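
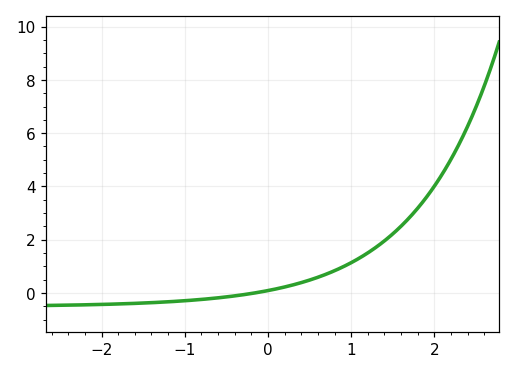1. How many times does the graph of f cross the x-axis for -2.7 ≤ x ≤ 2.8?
1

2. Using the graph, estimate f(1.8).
3.2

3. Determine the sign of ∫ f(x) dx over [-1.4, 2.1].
positive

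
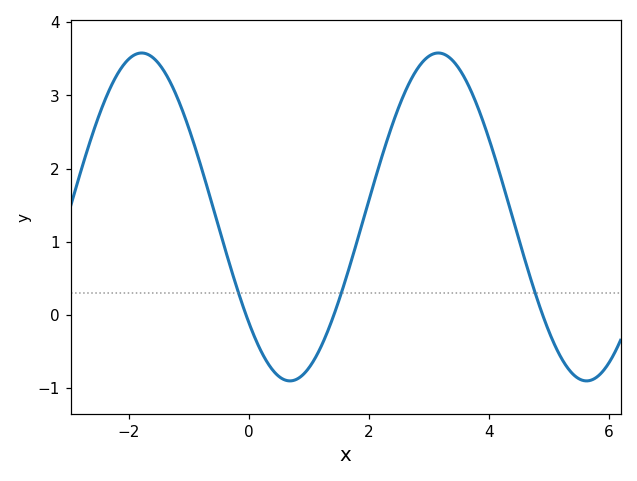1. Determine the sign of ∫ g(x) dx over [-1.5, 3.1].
positive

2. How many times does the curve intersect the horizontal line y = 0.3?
3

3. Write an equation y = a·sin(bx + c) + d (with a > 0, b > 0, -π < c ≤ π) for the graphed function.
y = 2.24sin(1.27x - 2.44) + 1.34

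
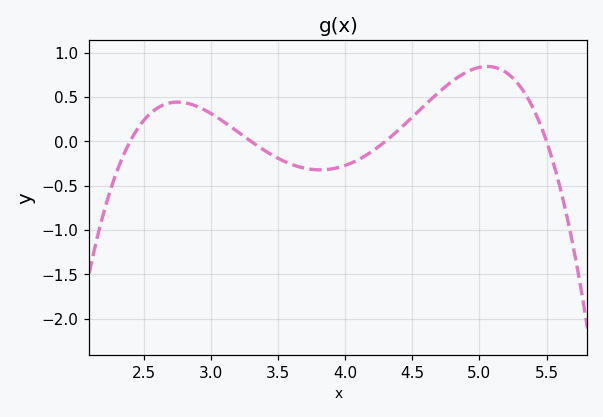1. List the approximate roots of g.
2.4, 3.3, 4.3, 5.5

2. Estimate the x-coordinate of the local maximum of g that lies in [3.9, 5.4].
5.06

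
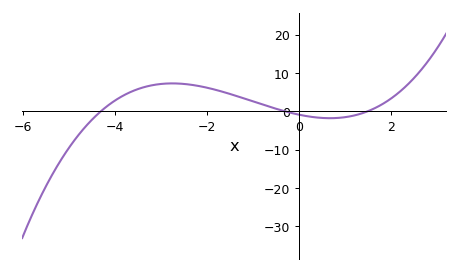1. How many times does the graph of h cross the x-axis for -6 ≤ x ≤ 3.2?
3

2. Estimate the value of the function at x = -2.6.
7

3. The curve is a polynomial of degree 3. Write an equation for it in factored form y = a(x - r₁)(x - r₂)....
y = 0.45(x + 4.3)(x + 0.3)(x - 1.5)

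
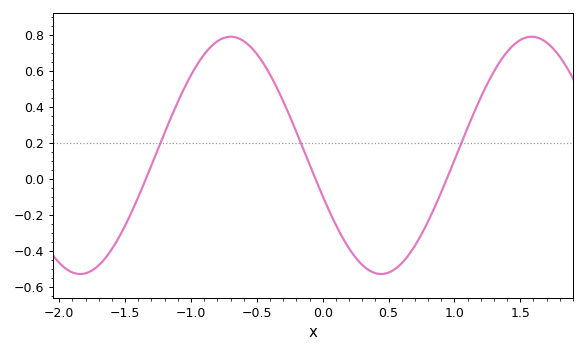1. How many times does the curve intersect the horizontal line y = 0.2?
3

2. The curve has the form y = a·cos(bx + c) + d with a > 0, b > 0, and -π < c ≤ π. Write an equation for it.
y = 0.66cos(2.8x + 1.9) + 0.13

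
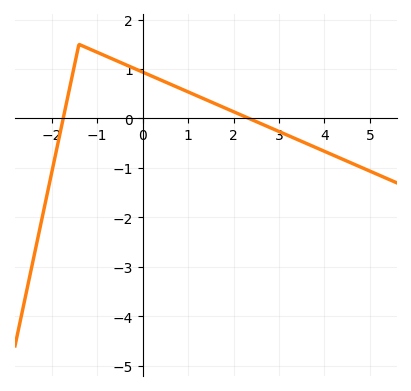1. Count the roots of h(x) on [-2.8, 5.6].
2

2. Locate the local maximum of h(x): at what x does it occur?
-1.4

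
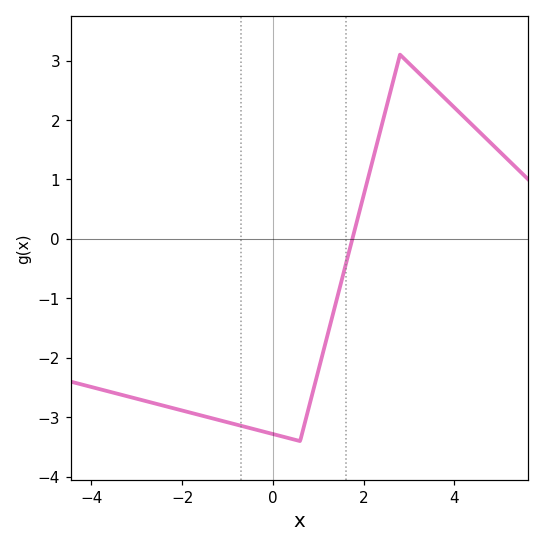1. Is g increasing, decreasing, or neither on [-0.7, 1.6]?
neither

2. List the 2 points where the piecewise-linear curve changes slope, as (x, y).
(0.6, -3.4); (2.8, 3.1)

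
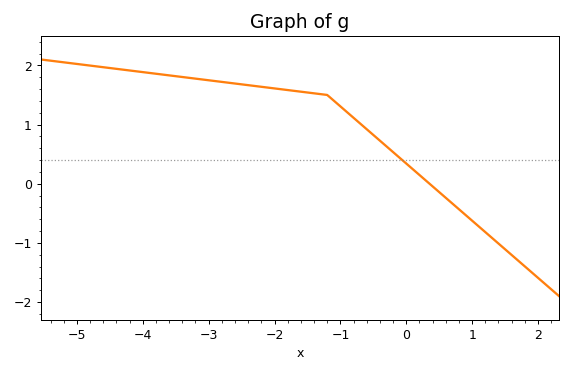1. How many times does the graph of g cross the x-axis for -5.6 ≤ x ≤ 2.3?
1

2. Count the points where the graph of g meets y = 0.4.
1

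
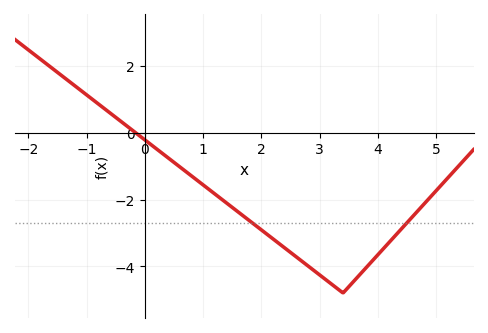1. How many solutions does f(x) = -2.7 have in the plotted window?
2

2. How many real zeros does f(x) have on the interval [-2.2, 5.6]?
1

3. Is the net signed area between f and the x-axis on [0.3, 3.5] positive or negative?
negative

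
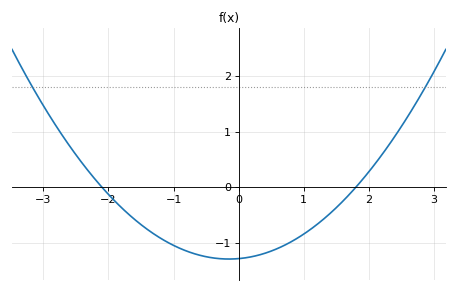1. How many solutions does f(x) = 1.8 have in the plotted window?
2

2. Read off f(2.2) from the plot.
0.585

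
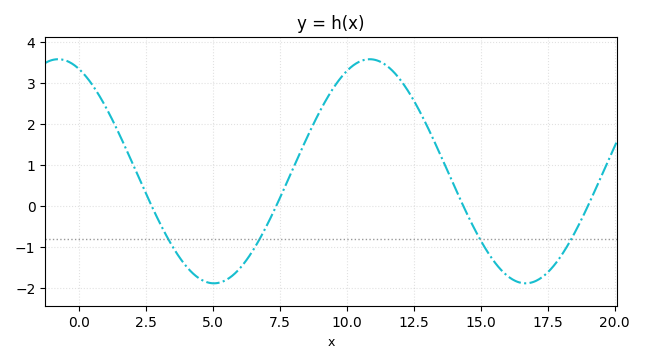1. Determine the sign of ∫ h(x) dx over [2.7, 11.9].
positive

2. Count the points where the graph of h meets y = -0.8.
4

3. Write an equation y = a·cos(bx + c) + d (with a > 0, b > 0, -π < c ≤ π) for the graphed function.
y = 2.73cos(0.54x + 0.42) + 0.84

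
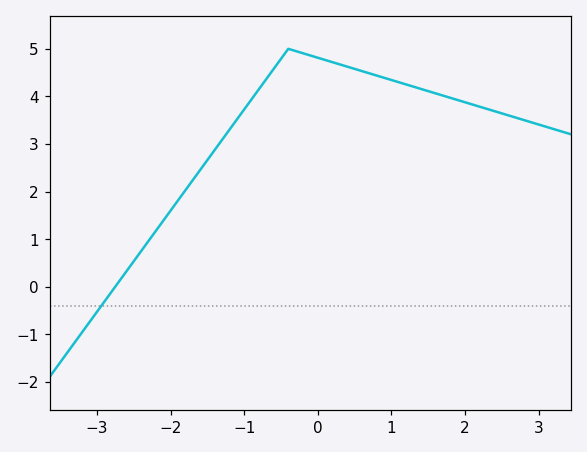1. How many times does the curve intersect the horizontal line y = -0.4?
1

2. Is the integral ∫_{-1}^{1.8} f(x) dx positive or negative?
positive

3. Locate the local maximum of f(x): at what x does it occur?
-0.4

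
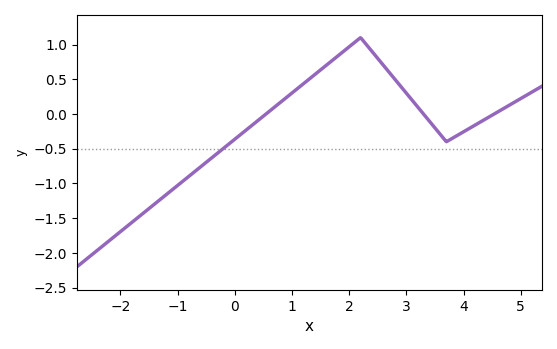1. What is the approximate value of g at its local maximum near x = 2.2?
1.1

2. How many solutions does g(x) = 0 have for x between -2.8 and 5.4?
3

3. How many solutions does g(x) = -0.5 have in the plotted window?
1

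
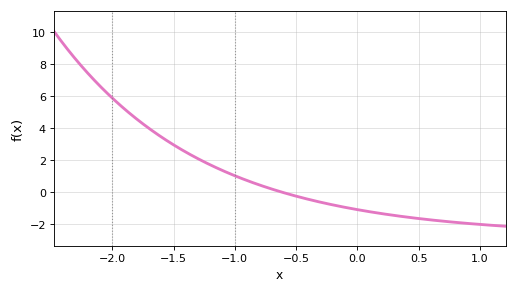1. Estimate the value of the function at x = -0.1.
-0.938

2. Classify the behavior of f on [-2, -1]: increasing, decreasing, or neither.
decreasing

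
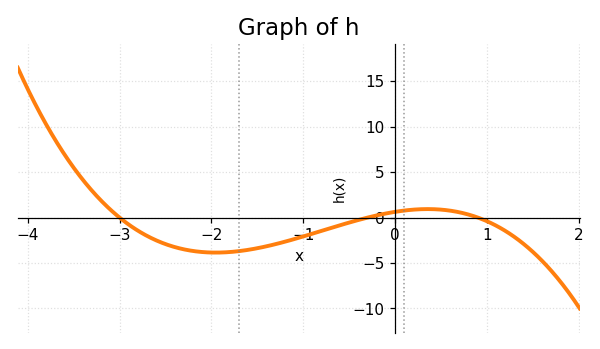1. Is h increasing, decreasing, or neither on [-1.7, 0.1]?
increasing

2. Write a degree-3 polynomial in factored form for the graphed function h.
y = -0.78(x + 3)(x + 0.3)(x - 0.9)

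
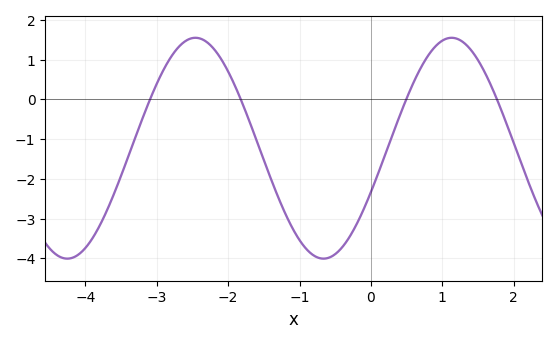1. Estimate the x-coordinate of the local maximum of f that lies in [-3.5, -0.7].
-2.5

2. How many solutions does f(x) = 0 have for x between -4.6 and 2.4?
4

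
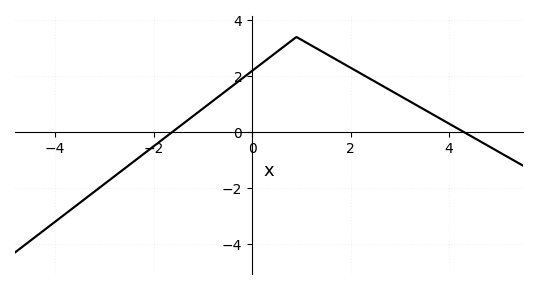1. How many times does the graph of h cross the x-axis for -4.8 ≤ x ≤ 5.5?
2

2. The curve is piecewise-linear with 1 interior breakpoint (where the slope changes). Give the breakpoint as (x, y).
(0.9, 3.4)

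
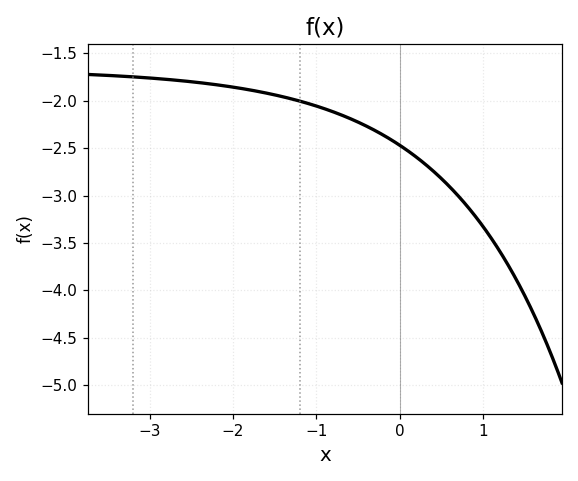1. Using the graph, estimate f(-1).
-2.05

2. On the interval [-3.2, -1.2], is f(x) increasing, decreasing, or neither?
decreasing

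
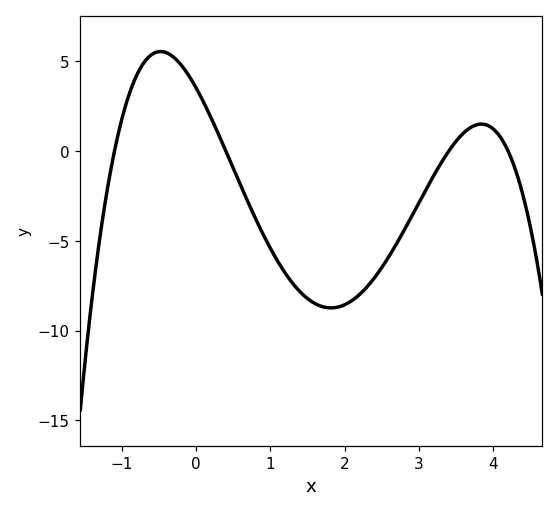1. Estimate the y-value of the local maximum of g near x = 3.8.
1.5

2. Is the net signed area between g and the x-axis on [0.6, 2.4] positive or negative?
negative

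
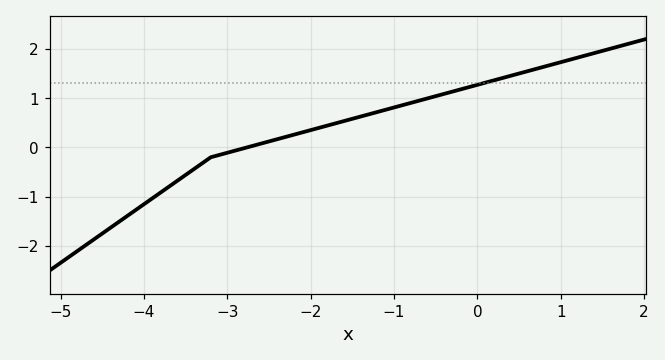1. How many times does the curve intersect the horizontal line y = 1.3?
1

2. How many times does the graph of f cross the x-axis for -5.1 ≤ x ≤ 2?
1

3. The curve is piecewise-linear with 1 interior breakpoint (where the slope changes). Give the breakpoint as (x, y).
(-3.2, -0.2)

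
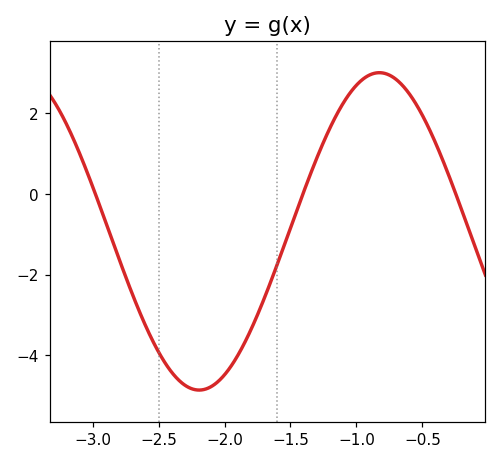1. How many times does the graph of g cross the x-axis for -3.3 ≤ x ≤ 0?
3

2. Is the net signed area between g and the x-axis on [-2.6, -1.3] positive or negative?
negative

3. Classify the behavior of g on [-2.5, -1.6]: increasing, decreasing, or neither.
neither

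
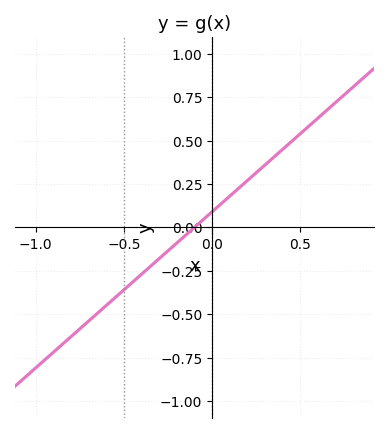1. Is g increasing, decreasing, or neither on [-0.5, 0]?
increasing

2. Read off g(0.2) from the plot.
0.27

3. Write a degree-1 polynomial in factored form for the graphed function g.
y = 0.9(x + 0.1)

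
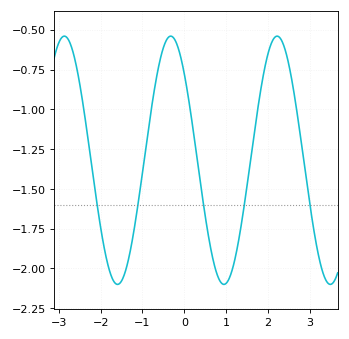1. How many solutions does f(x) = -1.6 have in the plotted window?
5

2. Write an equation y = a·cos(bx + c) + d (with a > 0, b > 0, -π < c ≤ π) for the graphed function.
y = 0.78cos(2.47x + 0.802) - 1.32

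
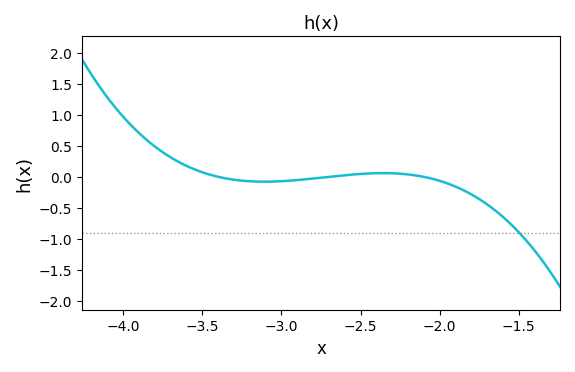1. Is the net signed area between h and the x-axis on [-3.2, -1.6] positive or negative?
negative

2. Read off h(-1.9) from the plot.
-0.15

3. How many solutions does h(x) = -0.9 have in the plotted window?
1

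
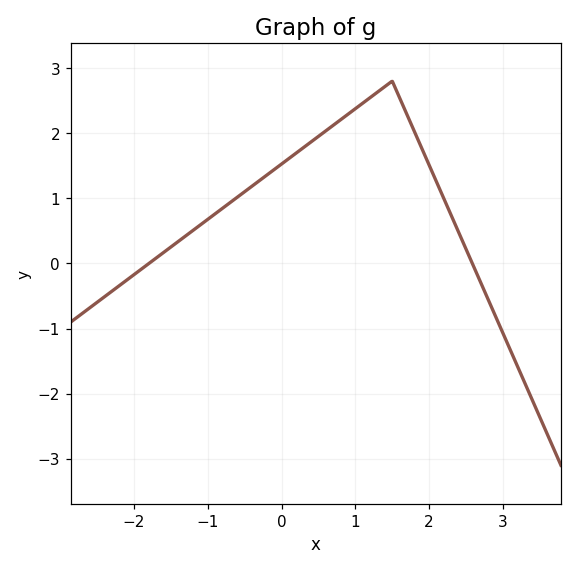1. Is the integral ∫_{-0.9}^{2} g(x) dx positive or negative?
positive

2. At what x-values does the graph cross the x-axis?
-1.8, 2.6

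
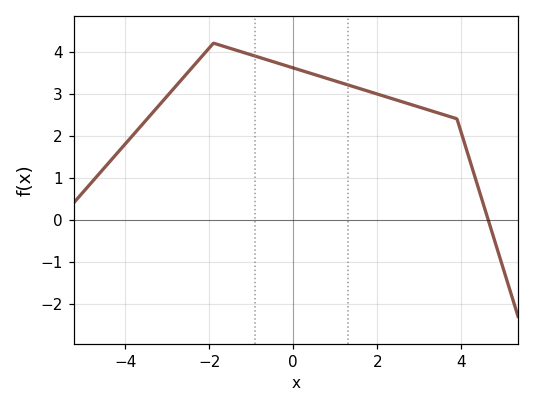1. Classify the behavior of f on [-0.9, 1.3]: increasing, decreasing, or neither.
decreasing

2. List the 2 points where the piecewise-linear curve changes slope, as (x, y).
(-1.9, 4.2); (3.9, 2.4)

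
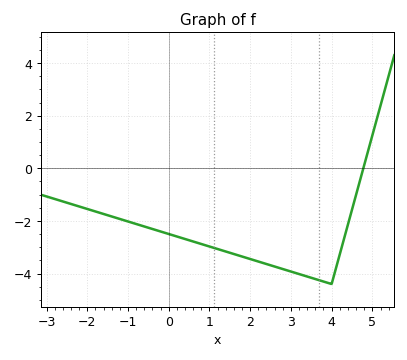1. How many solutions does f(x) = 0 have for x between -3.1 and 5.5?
1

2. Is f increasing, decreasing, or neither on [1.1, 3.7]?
decreasing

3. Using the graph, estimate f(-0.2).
-2.4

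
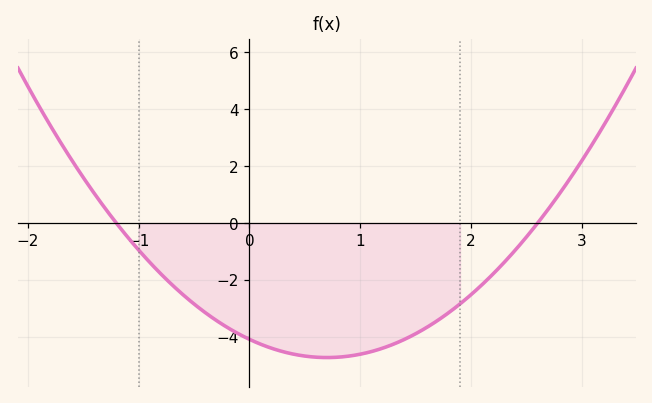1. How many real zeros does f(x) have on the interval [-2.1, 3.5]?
2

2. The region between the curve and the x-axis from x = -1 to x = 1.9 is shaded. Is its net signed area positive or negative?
negative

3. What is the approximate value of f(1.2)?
-4.4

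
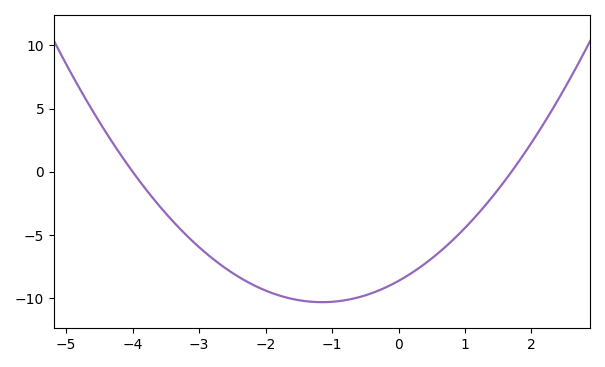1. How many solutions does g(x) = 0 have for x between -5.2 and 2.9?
2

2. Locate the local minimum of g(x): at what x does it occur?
-1.15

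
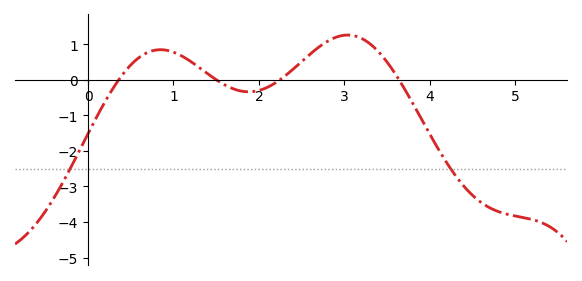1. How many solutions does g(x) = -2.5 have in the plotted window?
2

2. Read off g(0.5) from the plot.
0.4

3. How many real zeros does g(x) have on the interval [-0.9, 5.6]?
4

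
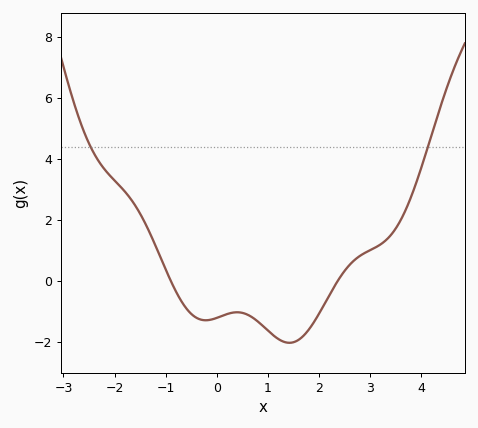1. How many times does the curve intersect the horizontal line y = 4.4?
2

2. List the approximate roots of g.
-1, 2.4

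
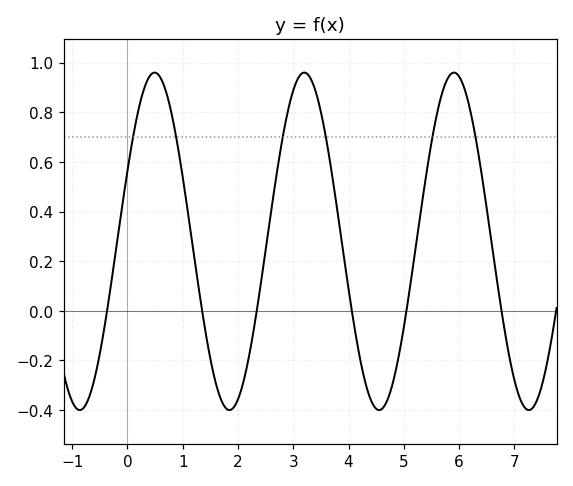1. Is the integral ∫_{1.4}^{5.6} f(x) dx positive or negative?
positive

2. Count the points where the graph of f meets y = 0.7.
6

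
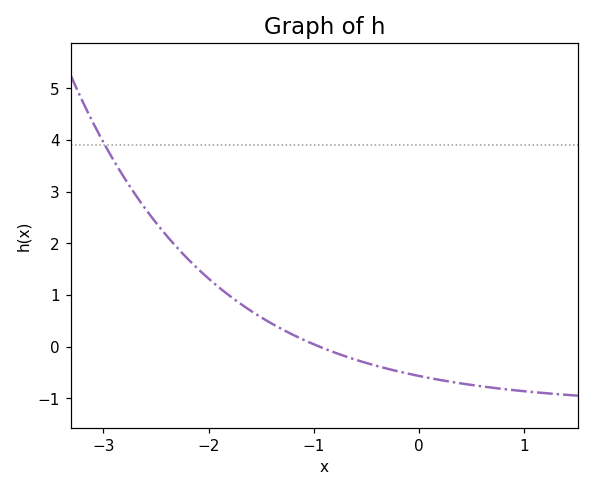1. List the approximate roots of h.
-0.9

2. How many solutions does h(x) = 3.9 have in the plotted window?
1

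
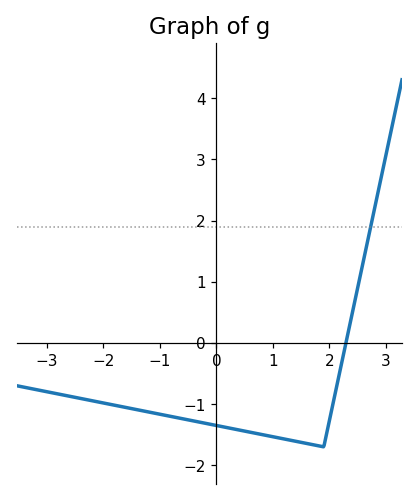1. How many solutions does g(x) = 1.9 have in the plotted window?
1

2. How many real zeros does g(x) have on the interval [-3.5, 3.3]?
1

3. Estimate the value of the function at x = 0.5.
-1.4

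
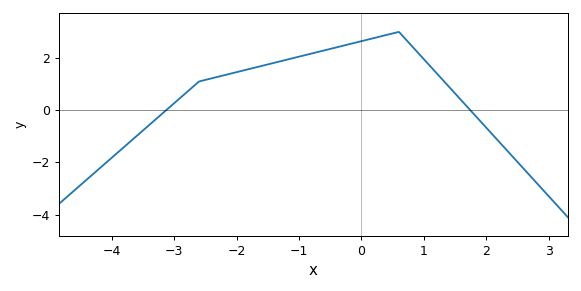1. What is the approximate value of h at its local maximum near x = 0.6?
3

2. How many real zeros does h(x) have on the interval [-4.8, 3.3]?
2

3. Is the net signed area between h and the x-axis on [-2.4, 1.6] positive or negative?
positive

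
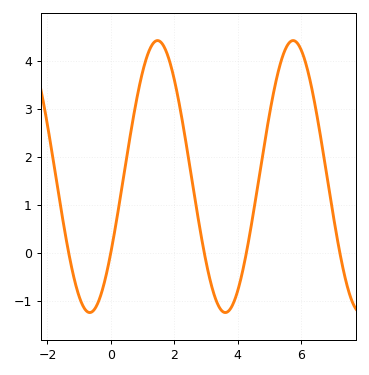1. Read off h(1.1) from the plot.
4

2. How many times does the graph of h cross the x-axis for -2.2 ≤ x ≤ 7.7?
5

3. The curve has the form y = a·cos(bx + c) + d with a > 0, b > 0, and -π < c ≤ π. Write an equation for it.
y = 2.83cos(1.5x - 2.2) + 1.59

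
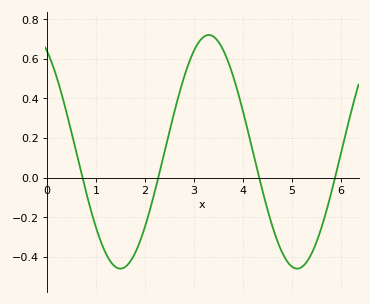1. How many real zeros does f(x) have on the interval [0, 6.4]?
4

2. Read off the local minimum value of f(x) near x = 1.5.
-0.46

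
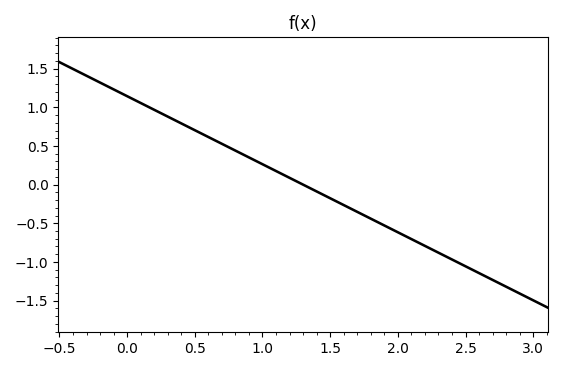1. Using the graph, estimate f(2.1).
-0.7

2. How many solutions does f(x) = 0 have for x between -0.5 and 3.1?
1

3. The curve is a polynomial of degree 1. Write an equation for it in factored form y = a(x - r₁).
y = -0.88(x - 1.3)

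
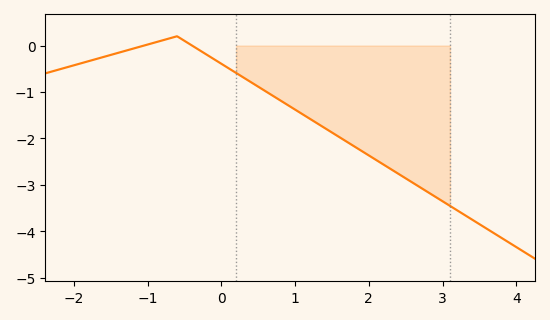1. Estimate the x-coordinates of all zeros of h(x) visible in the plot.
-1.05, -0.398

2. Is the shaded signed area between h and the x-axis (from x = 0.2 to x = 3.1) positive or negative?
negative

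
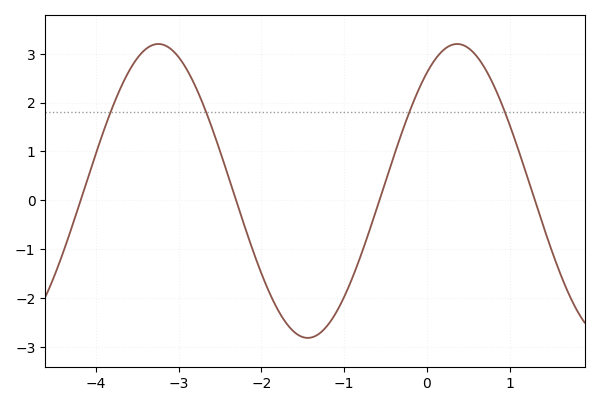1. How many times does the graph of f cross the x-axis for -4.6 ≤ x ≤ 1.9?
4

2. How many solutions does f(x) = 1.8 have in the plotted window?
4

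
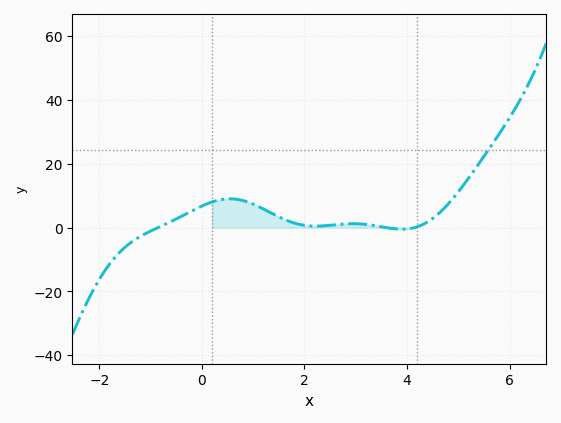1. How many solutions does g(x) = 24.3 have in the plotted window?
1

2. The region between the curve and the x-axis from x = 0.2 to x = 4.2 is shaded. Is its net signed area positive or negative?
positive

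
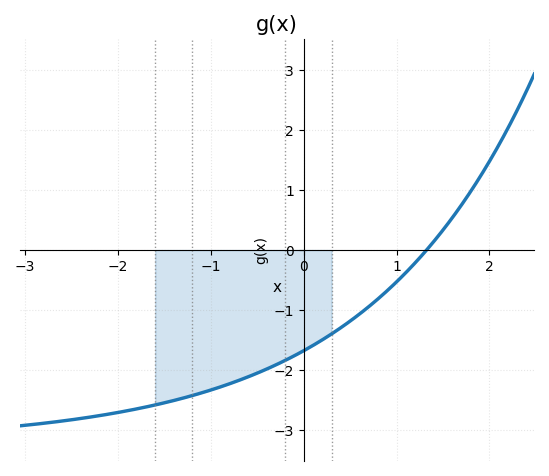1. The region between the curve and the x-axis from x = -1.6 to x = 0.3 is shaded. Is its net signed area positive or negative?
negative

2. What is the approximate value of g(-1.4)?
-2.5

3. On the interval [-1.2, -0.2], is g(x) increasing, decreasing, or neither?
increasing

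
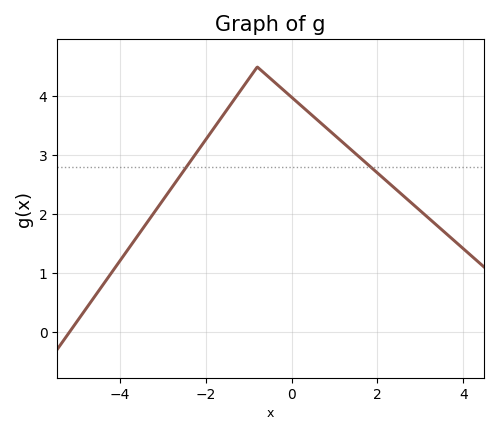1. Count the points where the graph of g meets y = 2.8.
2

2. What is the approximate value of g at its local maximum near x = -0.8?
4.5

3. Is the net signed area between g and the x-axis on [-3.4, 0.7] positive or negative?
positive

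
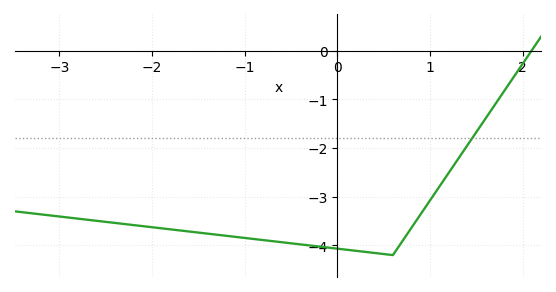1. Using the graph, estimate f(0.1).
-4.09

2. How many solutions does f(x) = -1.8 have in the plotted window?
1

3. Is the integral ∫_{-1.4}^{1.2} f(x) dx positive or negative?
negative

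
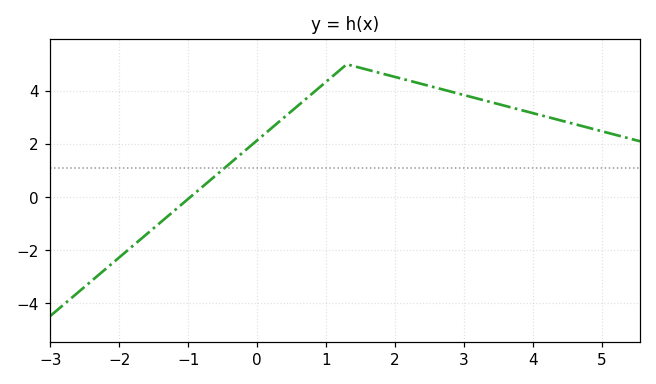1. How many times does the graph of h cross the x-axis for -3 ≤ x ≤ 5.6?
1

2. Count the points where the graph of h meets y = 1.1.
1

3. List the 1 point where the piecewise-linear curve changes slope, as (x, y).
(1.3, 5)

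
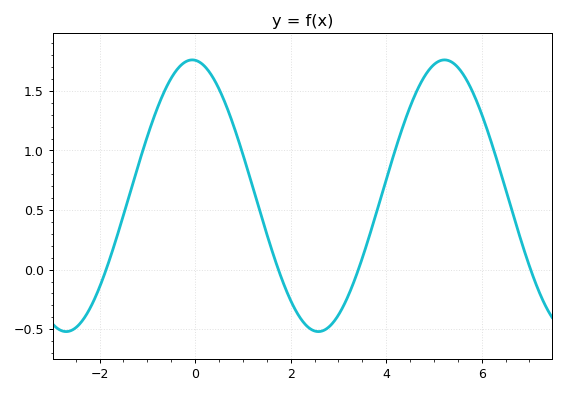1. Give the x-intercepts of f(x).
-1.8, 1.8, 3.4, 7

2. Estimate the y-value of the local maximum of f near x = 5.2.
1.75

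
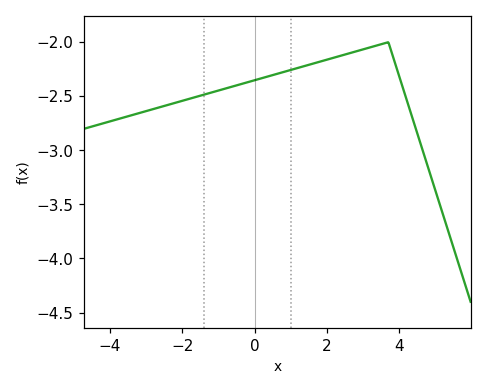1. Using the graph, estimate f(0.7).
-2.3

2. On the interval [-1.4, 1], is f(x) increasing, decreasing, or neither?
increasing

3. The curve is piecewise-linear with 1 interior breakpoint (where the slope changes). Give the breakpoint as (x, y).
(3.7, -2)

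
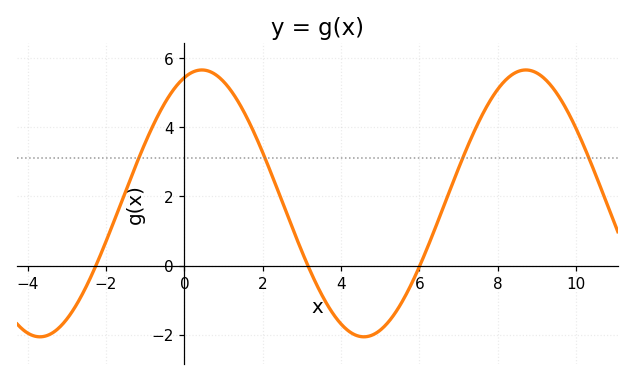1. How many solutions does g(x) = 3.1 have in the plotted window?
4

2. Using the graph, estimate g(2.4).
2.13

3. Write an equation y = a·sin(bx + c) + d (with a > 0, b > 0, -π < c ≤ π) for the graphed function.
y = 3.86sin(0.76x + 1.23) + 1.8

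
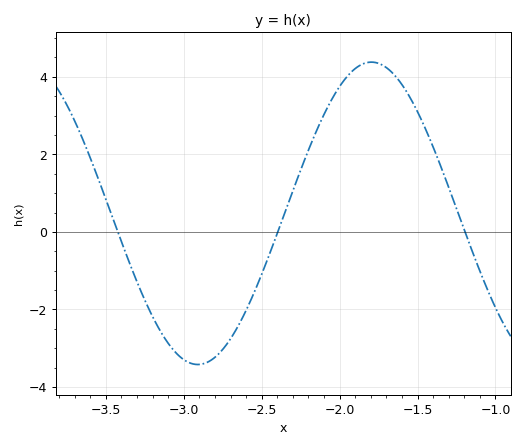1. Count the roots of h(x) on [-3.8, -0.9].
3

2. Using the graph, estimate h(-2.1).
3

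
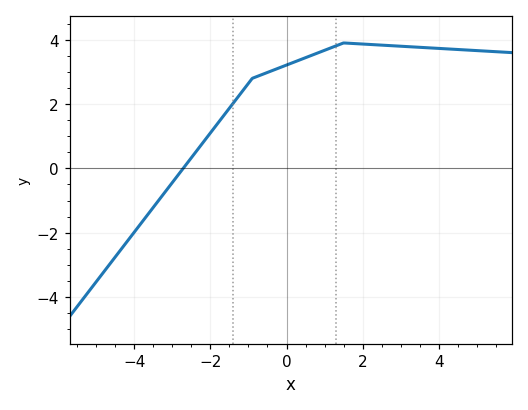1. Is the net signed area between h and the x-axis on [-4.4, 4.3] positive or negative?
positive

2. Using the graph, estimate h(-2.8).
-0.2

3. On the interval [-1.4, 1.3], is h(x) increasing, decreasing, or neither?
increasing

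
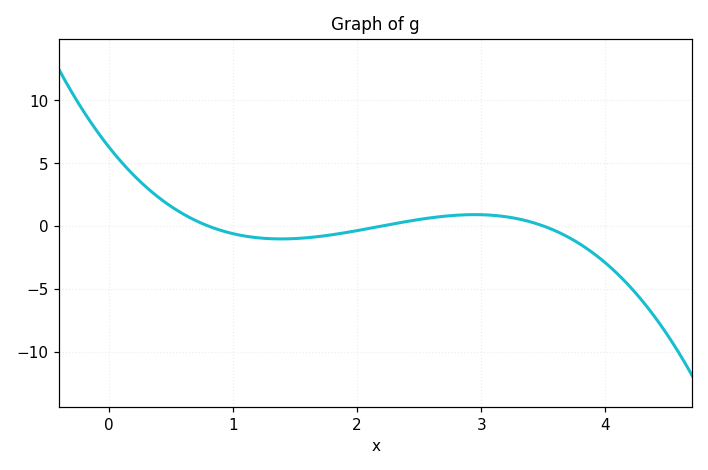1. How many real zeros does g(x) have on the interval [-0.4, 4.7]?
3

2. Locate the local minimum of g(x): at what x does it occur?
1.39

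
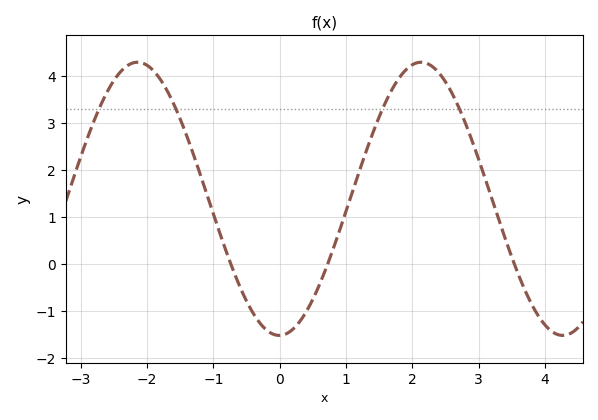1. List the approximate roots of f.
-0.737, 0.722, 3.54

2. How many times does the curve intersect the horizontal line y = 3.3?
4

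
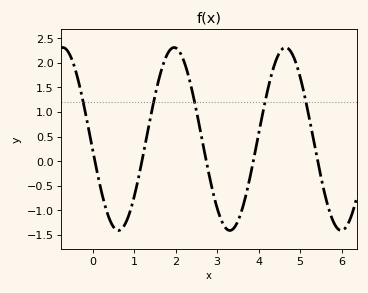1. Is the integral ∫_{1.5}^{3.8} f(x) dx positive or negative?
positive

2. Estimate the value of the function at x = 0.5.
-1.35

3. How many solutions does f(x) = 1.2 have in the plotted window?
5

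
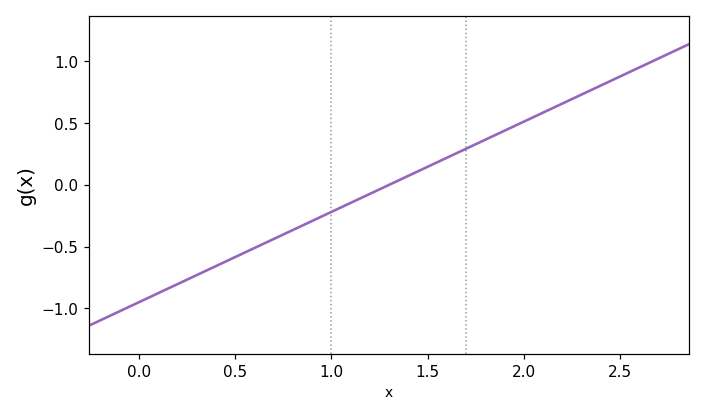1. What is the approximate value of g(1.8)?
0.365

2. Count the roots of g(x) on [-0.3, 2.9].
1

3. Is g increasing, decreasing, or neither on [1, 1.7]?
increasing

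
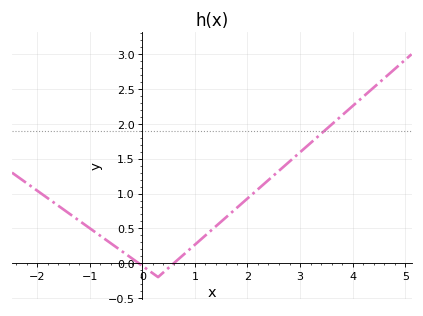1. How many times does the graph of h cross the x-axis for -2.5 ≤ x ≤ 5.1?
2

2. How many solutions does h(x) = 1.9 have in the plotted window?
1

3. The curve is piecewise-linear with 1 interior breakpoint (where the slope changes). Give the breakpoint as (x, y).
(0.3, -0.2)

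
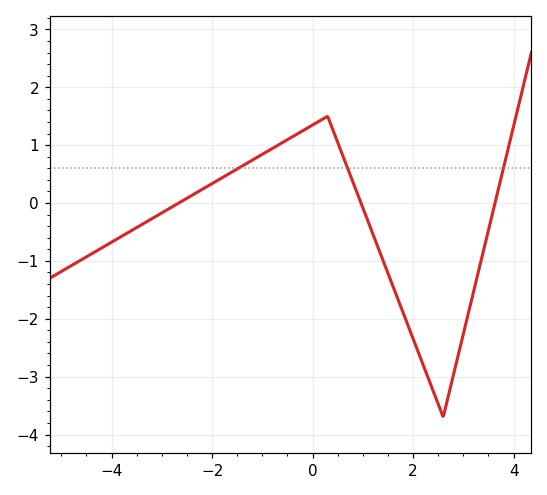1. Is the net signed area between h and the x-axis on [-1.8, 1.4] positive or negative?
positive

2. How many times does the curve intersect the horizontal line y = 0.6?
3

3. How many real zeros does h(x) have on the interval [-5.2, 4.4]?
3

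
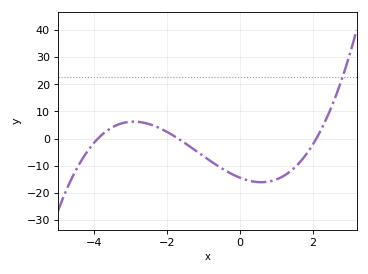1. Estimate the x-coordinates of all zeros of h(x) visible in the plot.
-3.8, -1.6, 2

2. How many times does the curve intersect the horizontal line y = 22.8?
1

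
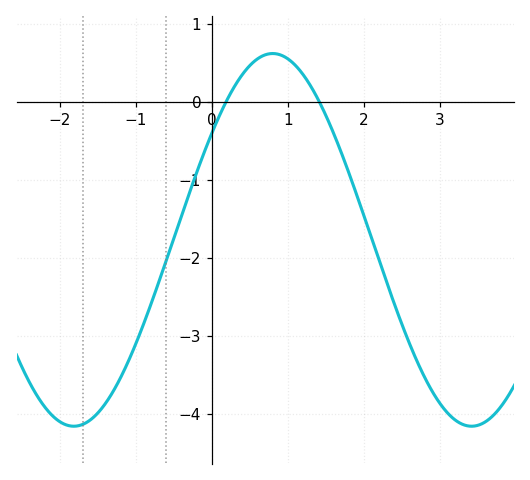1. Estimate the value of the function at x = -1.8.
-4.2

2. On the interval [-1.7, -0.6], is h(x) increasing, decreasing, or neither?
increasing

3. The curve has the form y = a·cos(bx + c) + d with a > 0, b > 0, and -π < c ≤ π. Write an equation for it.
y = 2.39cos(1.2x - 0.96) - 1.77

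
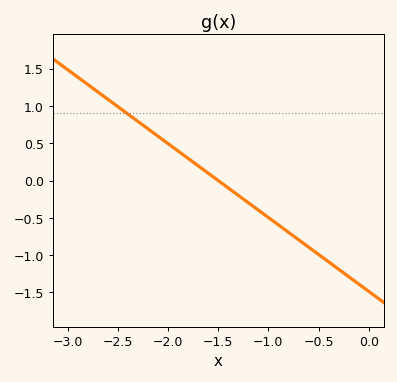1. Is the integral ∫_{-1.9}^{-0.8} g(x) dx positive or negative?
negative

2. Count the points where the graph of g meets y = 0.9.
1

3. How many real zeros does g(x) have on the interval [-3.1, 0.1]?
1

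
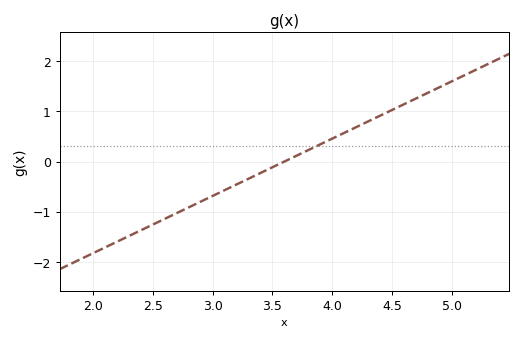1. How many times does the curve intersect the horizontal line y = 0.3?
1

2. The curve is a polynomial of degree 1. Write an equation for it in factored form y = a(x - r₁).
y = 1.14(x - 3.6)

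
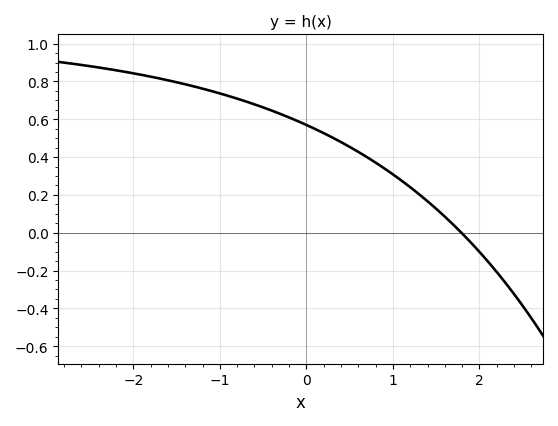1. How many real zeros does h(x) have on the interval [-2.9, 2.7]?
1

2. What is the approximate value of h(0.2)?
0.527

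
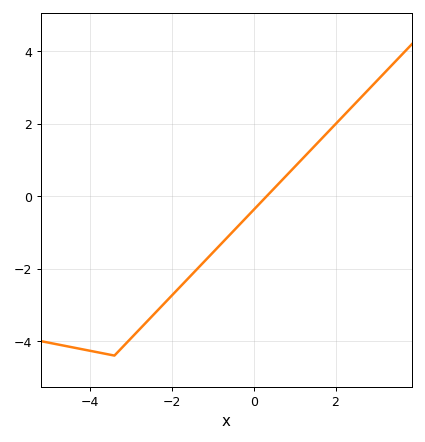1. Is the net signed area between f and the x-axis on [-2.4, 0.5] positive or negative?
negative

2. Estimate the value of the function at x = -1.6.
-2.2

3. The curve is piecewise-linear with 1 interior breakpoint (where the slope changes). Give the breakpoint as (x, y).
(-3.4, -4.4)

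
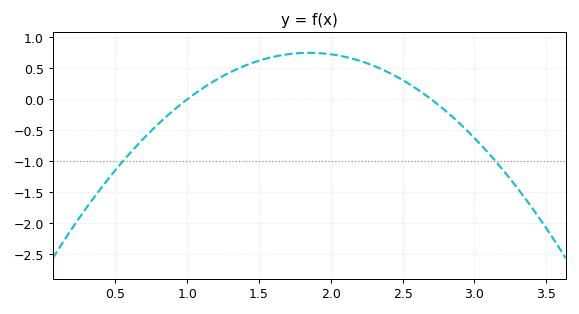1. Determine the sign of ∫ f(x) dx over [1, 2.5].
positive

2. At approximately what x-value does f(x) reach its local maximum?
1.85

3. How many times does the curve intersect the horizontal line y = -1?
2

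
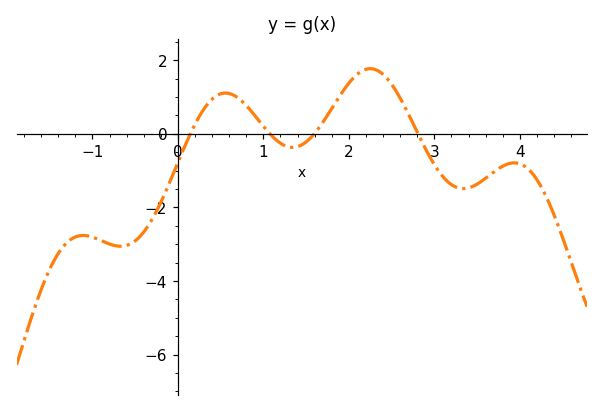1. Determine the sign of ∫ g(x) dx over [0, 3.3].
positive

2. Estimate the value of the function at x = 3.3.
-1.4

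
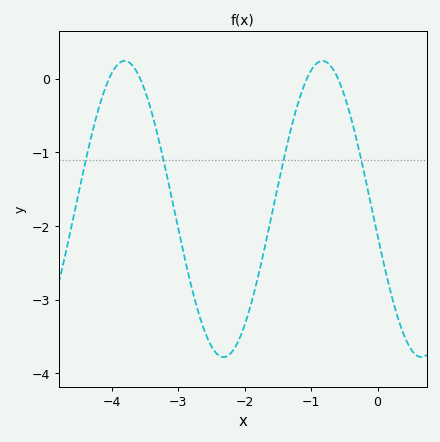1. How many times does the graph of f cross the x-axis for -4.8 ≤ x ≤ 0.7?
4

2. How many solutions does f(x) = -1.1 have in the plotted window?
4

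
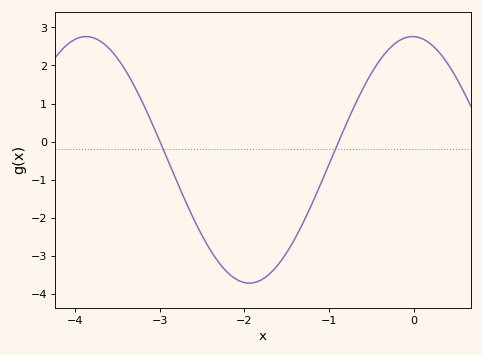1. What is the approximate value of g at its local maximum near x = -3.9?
2.76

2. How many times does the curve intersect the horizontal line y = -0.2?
2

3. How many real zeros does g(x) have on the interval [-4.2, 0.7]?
2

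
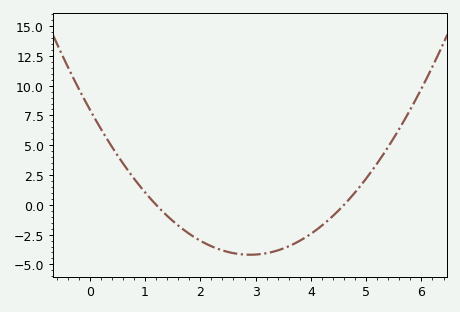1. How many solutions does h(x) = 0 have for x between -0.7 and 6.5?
2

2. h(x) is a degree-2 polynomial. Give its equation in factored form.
y = 1.45(x - 1.2)(x - 4.6)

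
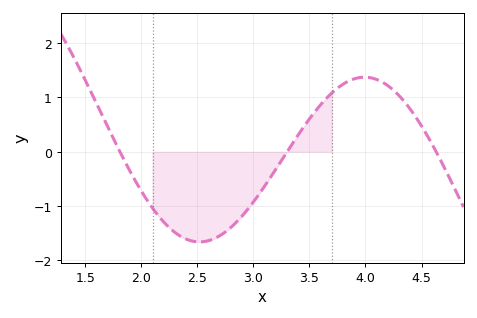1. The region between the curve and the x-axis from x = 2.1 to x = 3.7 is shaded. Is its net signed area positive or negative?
negative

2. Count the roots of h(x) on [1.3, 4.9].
3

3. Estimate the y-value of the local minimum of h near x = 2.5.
-1.7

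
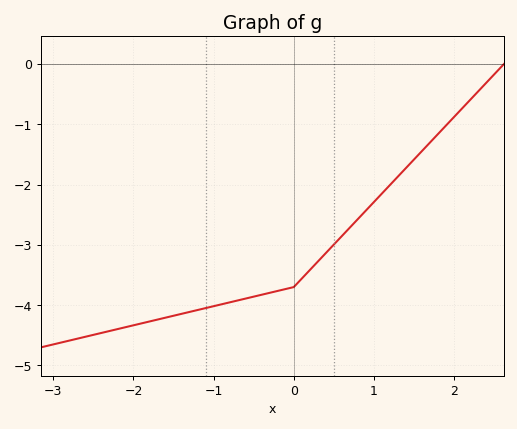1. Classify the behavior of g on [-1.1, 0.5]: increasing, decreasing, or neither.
increasing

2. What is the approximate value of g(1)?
-2.29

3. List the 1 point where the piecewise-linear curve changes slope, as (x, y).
(0, -3.7)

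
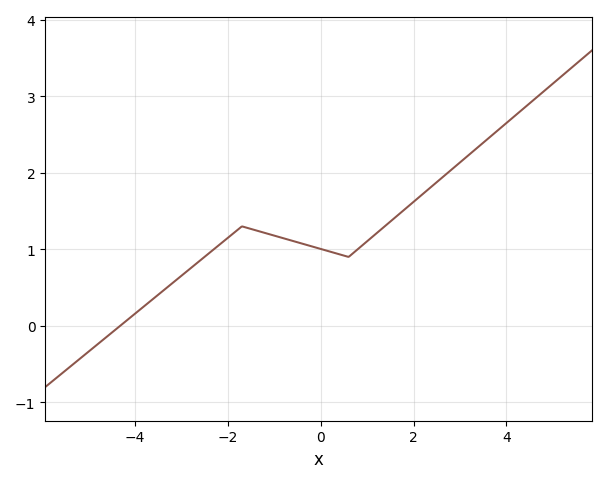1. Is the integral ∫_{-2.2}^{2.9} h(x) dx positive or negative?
positive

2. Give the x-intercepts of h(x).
-4.32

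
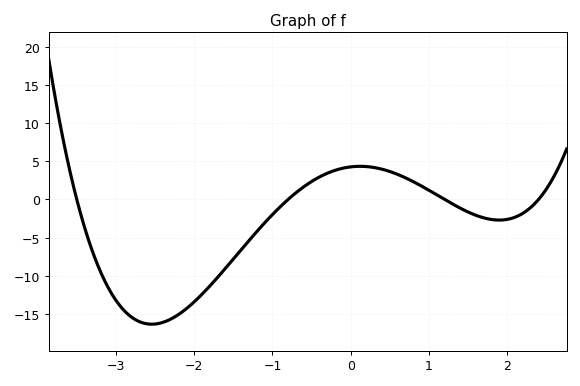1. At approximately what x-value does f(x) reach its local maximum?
0.119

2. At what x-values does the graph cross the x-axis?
-3.5, -0.8, 1.2, 2.4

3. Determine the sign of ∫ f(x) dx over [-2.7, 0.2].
negative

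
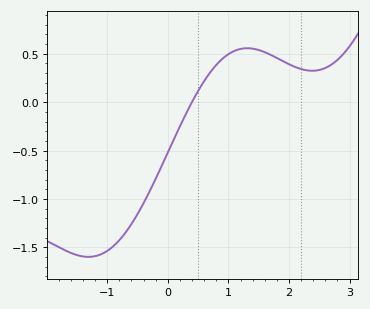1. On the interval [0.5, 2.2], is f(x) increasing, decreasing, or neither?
neither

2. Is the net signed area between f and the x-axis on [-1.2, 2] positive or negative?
negative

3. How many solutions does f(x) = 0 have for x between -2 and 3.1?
1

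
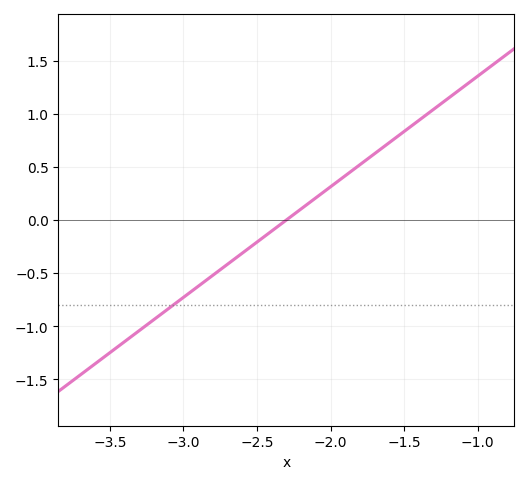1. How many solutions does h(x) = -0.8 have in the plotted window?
1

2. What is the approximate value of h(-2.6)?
-0.312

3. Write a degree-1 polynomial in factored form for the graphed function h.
y = 1.04(x + 2.3)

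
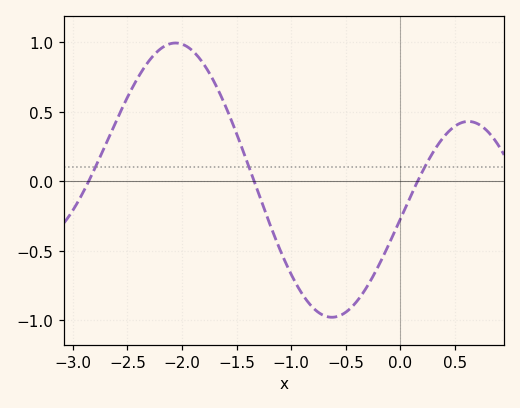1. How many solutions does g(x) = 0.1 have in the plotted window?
3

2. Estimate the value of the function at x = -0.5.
-0.95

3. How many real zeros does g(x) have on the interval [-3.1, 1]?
3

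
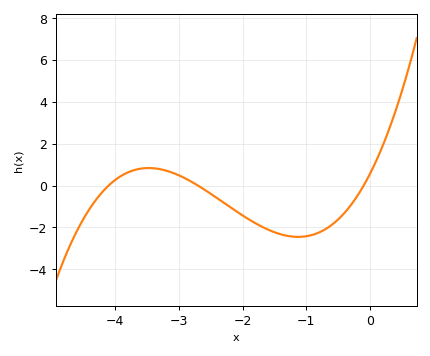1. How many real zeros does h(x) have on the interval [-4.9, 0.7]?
3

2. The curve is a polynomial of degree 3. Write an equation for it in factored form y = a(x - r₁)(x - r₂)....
y = 0.51(x + 4.1)(x + 2.7)(x + 0.1)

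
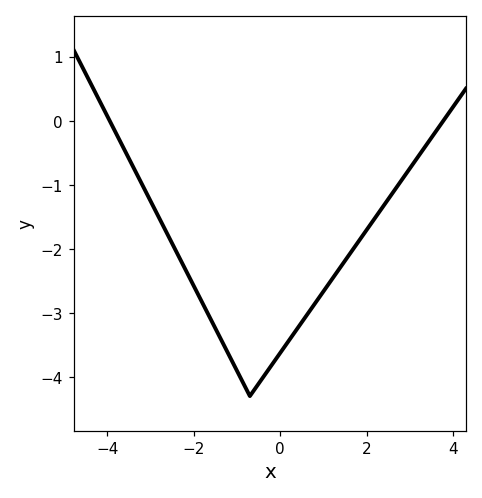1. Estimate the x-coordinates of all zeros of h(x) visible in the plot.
-3.94, 3.78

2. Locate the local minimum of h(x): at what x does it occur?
-0.7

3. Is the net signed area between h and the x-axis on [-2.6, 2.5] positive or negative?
negative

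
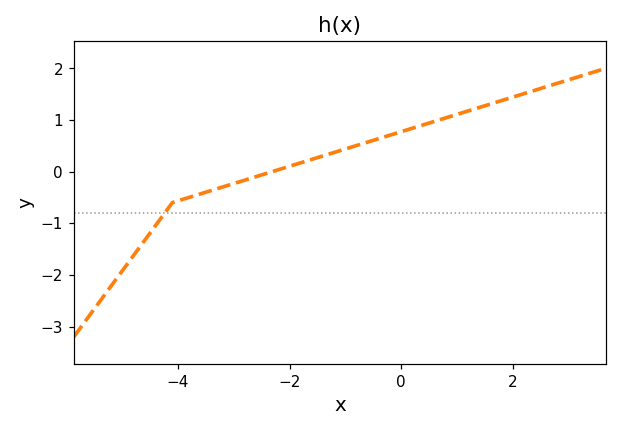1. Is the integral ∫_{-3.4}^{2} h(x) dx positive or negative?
positive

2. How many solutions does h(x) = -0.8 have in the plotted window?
1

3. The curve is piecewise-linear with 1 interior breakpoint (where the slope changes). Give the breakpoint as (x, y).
(-4.1, -0.6)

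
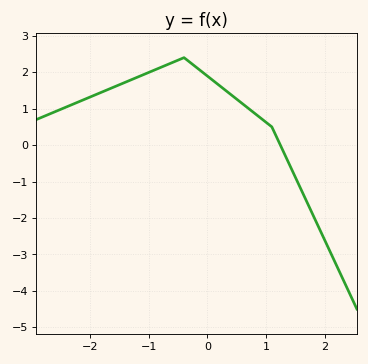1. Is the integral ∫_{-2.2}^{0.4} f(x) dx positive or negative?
positive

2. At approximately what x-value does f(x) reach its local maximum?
-0.399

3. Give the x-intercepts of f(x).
1.25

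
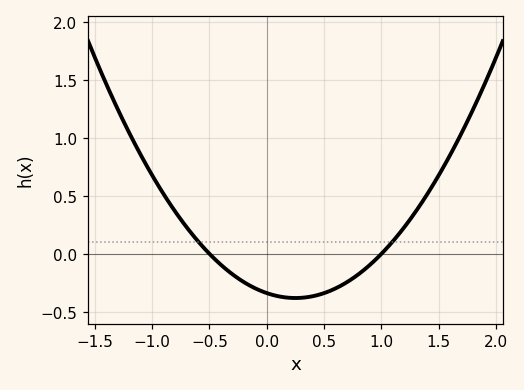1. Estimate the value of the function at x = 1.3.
0.35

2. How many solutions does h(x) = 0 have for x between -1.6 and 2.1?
2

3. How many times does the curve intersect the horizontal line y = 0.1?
2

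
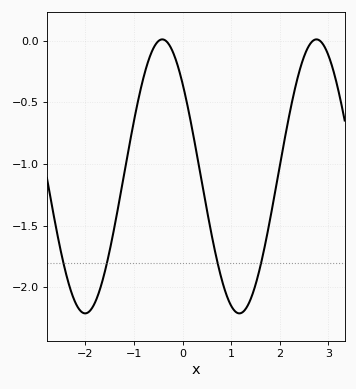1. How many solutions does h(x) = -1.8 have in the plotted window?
4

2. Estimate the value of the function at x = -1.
-0.65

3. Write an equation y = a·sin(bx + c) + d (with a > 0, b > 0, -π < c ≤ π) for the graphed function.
y = 1.11sin(2x + 2.4) - 1.1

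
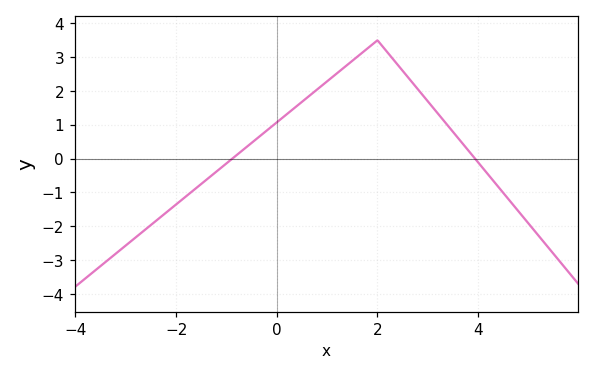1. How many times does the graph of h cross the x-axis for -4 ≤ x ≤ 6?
2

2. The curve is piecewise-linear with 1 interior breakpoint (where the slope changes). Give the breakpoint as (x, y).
(2, 3.5)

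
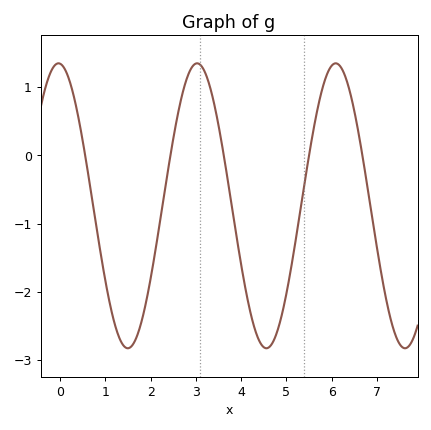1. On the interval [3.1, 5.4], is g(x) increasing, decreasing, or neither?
neither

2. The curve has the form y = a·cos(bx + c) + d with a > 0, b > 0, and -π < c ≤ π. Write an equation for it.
y = 2.09cos(2.05x + 0.08) - 0.74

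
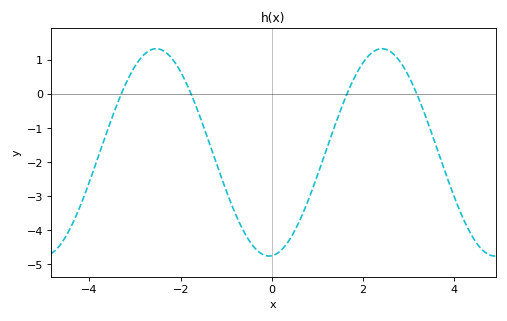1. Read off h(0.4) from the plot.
-4.25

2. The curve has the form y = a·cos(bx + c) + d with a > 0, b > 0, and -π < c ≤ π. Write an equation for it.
y = 3.04cos(1.27x - 3.06) - 1.72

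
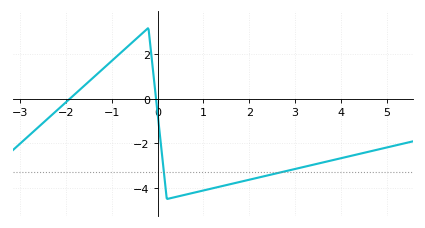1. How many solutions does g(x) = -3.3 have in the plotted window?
2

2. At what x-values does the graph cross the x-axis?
-1.92, -0.034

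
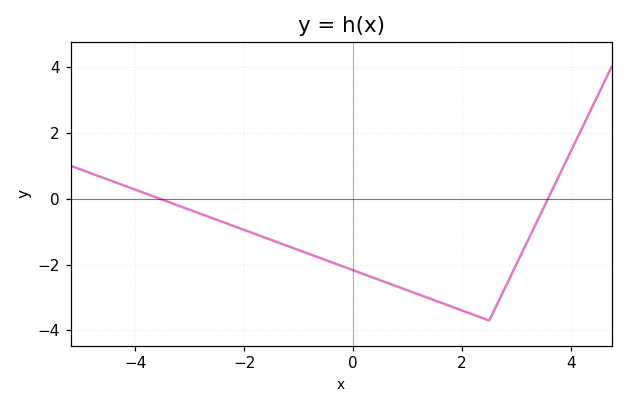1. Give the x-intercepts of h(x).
-3.6, 3.6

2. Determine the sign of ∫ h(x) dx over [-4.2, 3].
negative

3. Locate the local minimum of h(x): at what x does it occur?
2.6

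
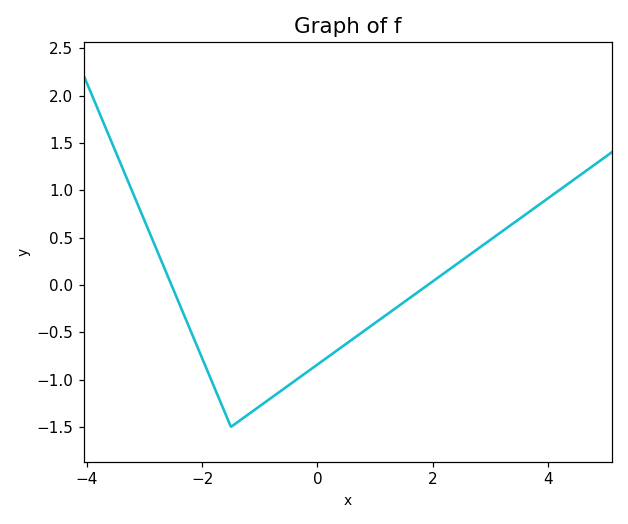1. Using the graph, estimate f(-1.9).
-0.9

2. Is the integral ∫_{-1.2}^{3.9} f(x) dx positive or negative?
negative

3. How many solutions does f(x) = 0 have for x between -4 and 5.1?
2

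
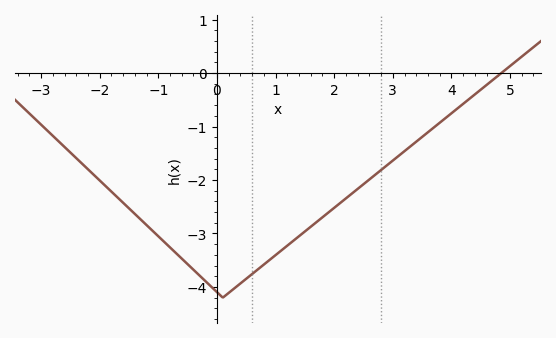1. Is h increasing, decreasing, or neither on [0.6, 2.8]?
increasing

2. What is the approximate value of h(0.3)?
-4.02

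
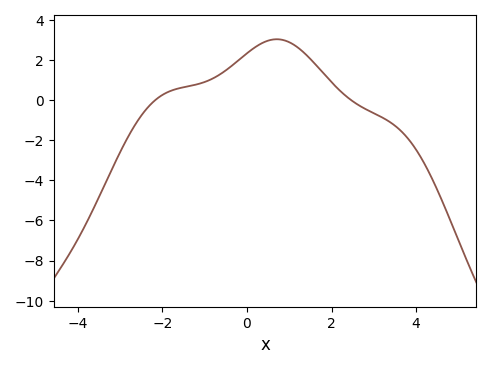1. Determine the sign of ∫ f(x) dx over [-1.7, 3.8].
positive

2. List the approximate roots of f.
-2.17, 2.47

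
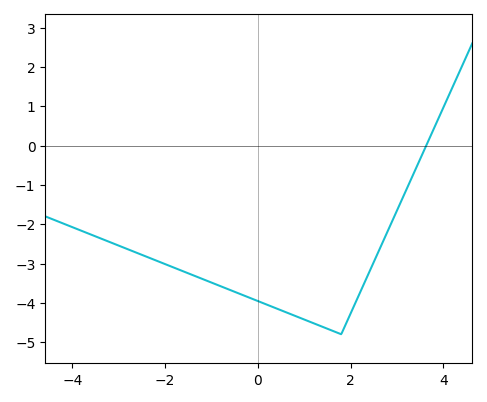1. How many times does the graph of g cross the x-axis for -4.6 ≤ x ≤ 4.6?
1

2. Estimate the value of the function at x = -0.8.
-3.6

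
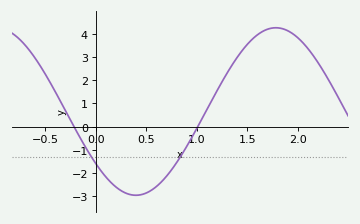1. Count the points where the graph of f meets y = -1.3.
2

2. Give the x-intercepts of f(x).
-0.216, 1.01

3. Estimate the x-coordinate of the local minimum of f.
0.396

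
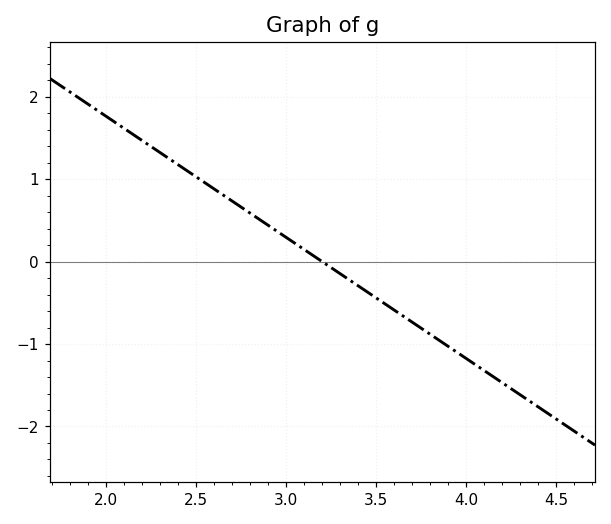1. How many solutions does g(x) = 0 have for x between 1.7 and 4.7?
1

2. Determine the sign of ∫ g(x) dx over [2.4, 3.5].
positive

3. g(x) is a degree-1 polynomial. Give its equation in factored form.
y = -1.47(x - 3.2)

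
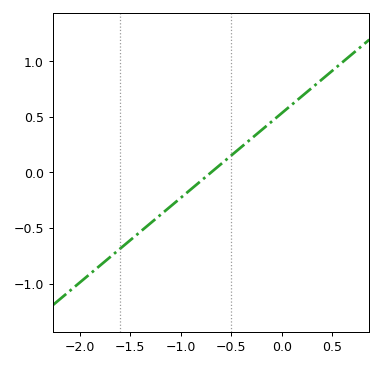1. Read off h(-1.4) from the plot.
-0.532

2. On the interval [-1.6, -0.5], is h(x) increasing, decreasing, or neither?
increasing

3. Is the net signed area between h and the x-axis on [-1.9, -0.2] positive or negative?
negative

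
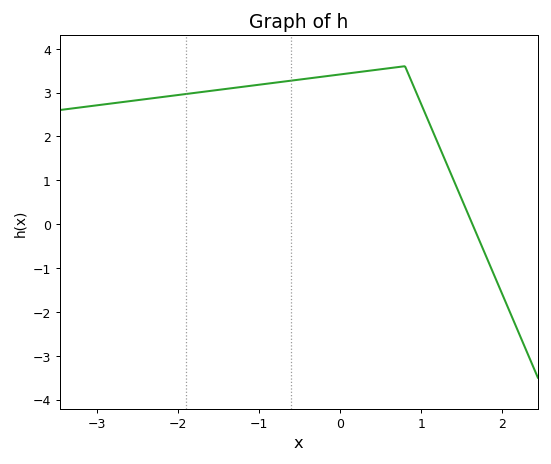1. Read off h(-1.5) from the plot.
3.06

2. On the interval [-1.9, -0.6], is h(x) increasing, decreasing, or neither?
increasing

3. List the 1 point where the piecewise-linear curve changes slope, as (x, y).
(0.8, 3.6)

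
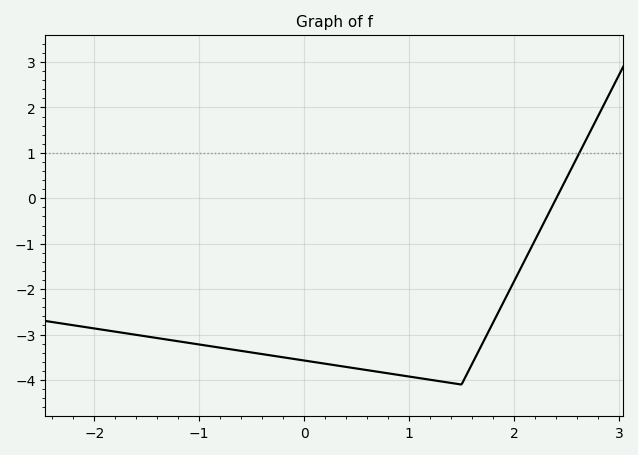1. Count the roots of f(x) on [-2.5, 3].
1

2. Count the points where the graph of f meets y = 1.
1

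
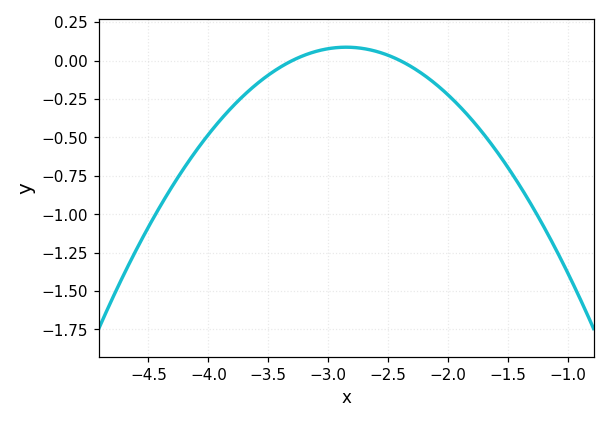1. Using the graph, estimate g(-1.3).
-0.95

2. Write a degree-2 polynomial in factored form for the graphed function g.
y = -0.43(x + 3.3)(x + 2.4)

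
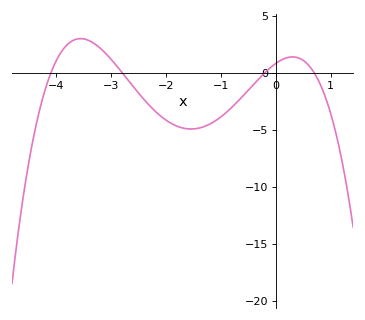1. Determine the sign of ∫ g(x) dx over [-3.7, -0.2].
negative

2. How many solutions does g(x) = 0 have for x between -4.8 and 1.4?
4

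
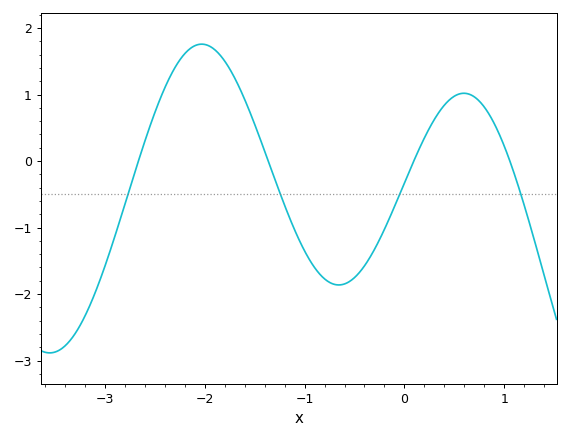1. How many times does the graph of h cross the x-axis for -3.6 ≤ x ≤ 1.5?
4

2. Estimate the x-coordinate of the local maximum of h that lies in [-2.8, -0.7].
-2.03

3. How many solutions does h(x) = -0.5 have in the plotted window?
4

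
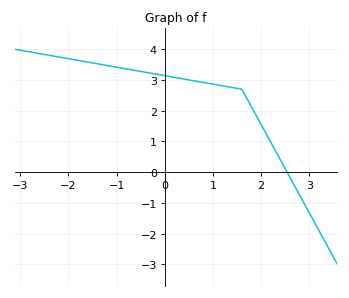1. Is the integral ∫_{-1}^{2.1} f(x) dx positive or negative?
positive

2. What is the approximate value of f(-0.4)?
3.25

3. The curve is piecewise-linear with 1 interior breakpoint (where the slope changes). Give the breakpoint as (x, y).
(1.6, 2.7)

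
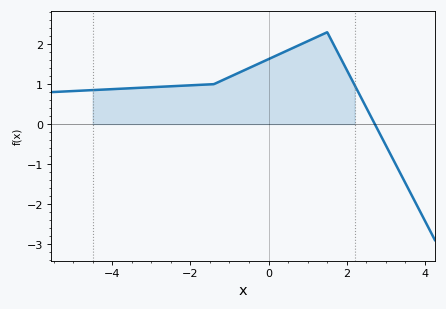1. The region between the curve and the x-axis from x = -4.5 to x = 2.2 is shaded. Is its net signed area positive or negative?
positive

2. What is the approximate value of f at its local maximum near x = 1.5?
2.3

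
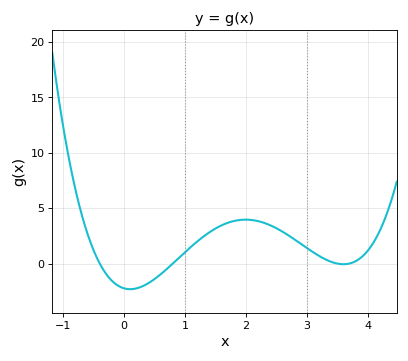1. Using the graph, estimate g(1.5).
3.16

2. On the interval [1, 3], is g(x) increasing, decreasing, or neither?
neither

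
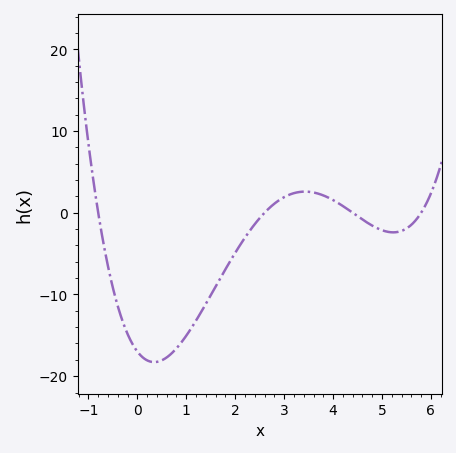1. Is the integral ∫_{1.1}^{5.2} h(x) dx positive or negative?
negative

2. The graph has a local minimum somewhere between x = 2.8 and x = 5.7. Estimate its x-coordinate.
5.2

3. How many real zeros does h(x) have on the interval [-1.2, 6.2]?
4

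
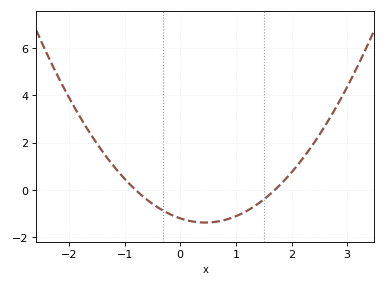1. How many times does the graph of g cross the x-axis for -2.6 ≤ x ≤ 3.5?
2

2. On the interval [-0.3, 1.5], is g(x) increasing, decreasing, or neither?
neither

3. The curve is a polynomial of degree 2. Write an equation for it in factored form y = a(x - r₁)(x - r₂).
y = 0.88(x + 0.8)(x - 1.7)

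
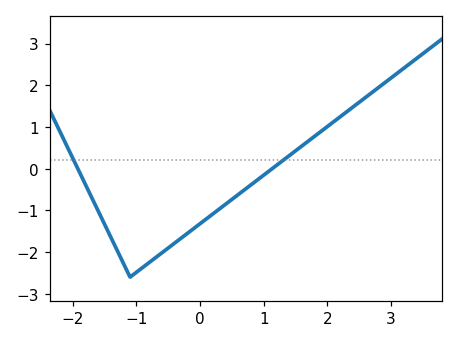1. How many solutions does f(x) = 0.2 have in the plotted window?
2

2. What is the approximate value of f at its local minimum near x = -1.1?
-2.6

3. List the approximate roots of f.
-1.92, 1.13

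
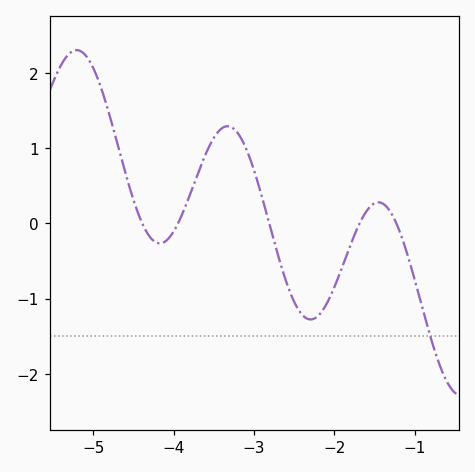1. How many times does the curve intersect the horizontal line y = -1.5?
1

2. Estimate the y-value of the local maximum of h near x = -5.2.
2.3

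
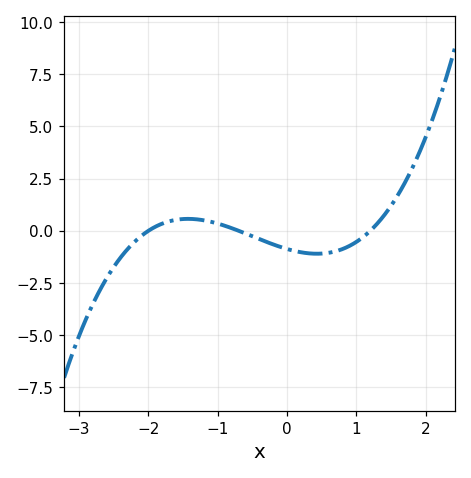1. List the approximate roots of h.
-2, -0.7, 1.2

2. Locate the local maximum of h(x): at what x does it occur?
-1.43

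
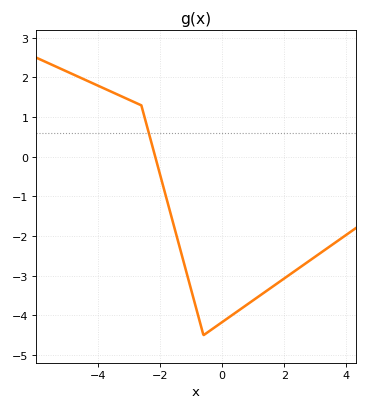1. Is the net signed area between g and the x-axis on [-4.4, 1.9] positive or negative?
negative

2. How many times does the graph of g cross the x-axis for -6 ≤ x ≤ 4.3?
1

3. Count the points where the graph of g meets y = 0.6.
1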